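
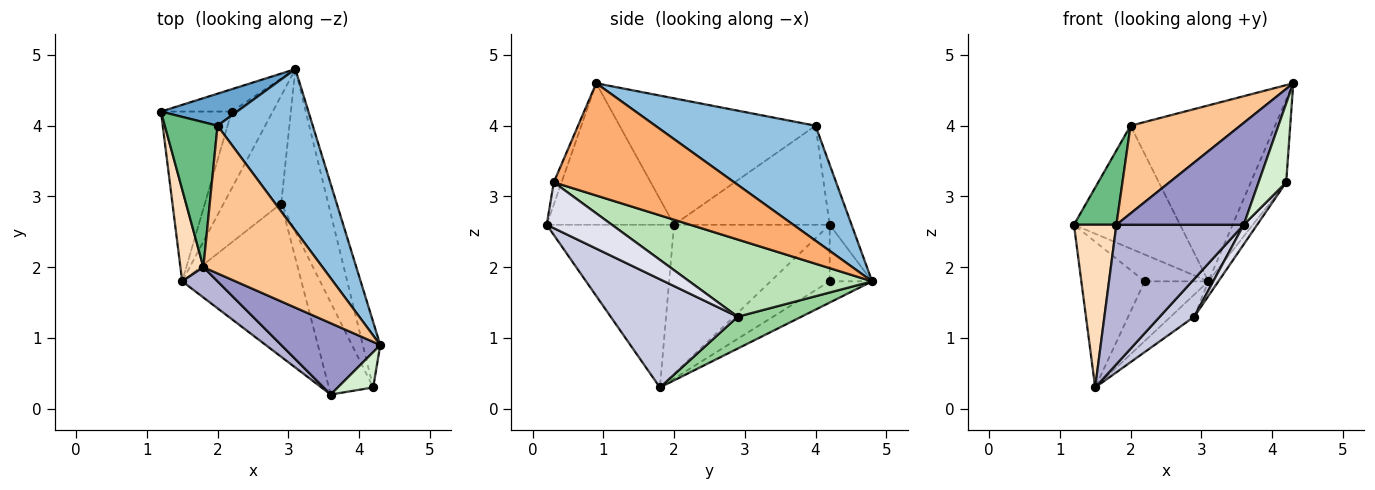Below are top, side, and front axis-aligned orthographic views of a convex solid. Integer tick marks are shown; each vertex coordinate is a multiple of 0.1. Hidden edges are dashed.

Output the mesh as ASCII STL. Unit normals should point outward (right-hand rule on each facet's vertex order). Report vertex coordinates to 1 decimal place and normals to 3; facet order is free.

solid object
 facet normal -0.196 0.949 0.247
  outer loop
   vertex 2.0 4.0 4.0
   vertex 3.1 4.8 1.8
   vertex 1.2 4.2 2.6
  endloop
 endfacet
 facet normal 0.632 0.571 0.524
  outer loop
   vertex 2.0 4.0 4.0
   vertex 4.3 0.9 4.6
   vertex 3.1 4.8 1.8
  endloop
 endfacet
 facet normal -0.456 0.684 -0.570
  outer loop
   vertex 2.2 4.2 1.8
   vertex 1.2 4.2 2.6
   vertex 3.1 4.8 1.8
  endloop
 endfacet
 facet normal -0.519 0.557 -0.649
  outer loop
   vertex 2.2 4.2 1.8
   vertex 1.5 1.8 0.3
   vertex 1.2 4.2 2.6
  endloop
 endfacet
 facet normal -0.378 0.567 -0.731
  outer loop
   vertex 2.2 4.2 1.8
   vertex 3.1 4.8 1.8
   vertex 1.5 1.8 0.3
  endloop
 endfacet
 facet normal 0.970 0.190 -0.151
  outer loop
   vertex 4.2 0.3 3.2
   vertex 3.1 4.8 1.8
   vertex 4.3 0.9 4.6
  endloop
 endfacet
 facet normal -0.674 -0.377 0.635
  outer loop
   vertex 1.8 2.0 2.6
   vertex 4.3 0.9 4.6
   vertex 2.0 4.0 4.0
  endloop
 endfacet
 facet normal -0.954 -0.260 0.147
  outer loop
   vertex 1.8 2.0 2.6
   vertex 1.2 4.2 2.6
   vertex 1.5 1.8 0.3
  endloop
 endfacet
 facet normal -0.858 -0.234 0.457
  outer loop
   vertex 1.8 2.0 2.6
   vertex 2.0 4.0 4.0
   vertex 1.2 4.2 2.6
  endloop
 endfacet
 facet normal 0.477 0.176 -0.861
  outer loop
   vertex 2.9 2.9 1.3
   vertex 1.5 1.8 0.3
   vertex 3.1 4.8 1.8
  endloop
 endfacet
 facet normal 0.853 0.047 -0.520
  outer loop
   vertex 2.9 2.9 1.3
   vertex 3.1 4.8 1.8
   vertex 4.2 0.3 3.2
  endloop
 endfacet
 facet normal -0.249 -0.884 0.396
  outer loop
   vertex 3.6 0.2 2.6
   vertex 4.2 0.3 3.2
   vertex 4.3 0.9 4.6
  endloop
 endfacet
 facet normal -0.634 -0.634 0.444
  outer loop
   vertex 3.6 0.2 2.6
   vertex 4.3 0.9 4.6
   vertex 1.8 2.0 2.6
  endloop
 endfacet
 facet normal -0.699 -0.699 0.152
  outer loop
   vertex 3.6 0.2 2.6
   vertex 1.8 2.0 2.6
   vertex 1.5 1.8 0.3
  endloop
 endfacet
 facet normal 0.661 -0.179 -0.728
  outer loop
   vertex 3.6 0.2 2.6
   vertex 1.5 1.8 0.3
   vertex 2.9 2.9 1.3
  endloop
 endfacet
 facet normal 0.712 -0.146 -0.687
  outer loop
   vertex 3.6 0.2 2.6
   vertex 2.9 2.9 1.3
   vertex 4.2 0.3 3.2
  endloop
 endfacet
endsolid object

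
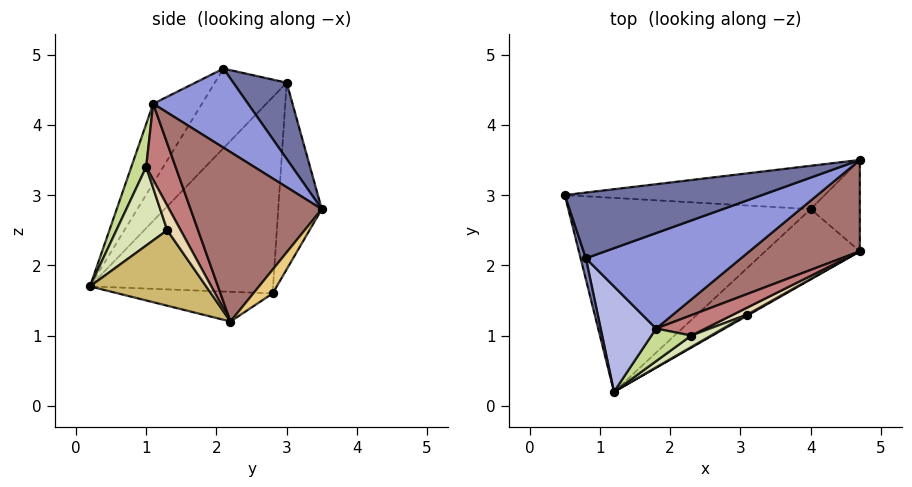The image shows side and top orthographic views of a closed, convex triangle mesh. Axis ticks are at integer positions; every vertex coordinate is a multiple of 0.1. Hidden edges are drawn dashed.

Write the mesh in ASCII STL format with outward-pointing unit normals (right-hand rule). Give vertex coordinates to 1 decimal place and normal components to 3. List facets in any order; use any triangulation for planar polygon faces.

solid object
 facet normal 0.343 0.311 0.886
  outer loop
   vertex 0.8 2.1 4.8
   vertex 4.7 3.5 2.8
   vertex 0.5 3.0 4.6
  endloop
 endfacet
 facet normal -0.951 -0.303 0.063
  outer loop
   vertex 0.8 2.1 4.8
   vertex 0.5 3.0 4.6
   vertex 1.2 0.2 1.7
  endloop
 endfacet
 facet normal 0.454 0.008 0.891
  outer loop
   vertex 1.8 1.1 4.3
   vertex 4.7 3.5 2.8
   vertex 0.8 2.1 4.8
  endloop
 endfacet
 facet normal -0.550 -0.742 0.384
  outer loop
   vertex 1.8 1.1 4.3
   vertex 0.8 2.1 4.8
   vertex 1.2 0.2 1.7
  endloop
 endfacet
 facet normal -0.263 0.892 -0.367
  outer loop
   vertex 4.0 2.8 1.6
   vertex 0.5 3.0 4.6
   vertex 4.7 3.5 2.8
  endloop
 endfacet
 facet normal -0.528 0.544 -0.652
  outer loop
   vertex 4.0 2.8 1.6
   vertex 1.2 0.2 1.7
   vertex 0.5 3.0 4.6
  endloop
 endfacet
 facet normal 0.277 -0.926 0.257
  outer loop
   vertex 2.3 1.0 3.4
   vertex 1.8 1.1 4.3
   vertex 1.2 0.2 1.7
  endloop
 endfacet
 facet normal 0.461 -0.880 0.116
  outer loop
   vertex 2.3 1.0 3.4
   vertex 1.2 0.2 1.7
   vertex 3.1 1.3 2.5
  endloop
 endfacet
 facet normal -0.288 0.275 -0.917
  outer loop
   vertex 4.7 2.2 1.2
   vertex 1.2 0.2 1.7
   vertex 4.0 2.8 1.6
  endloop
 endfacet
 facet normal 0.497 -0.867 0.012
  outer loop
   vertex 4.7 2.2 1.2
   vertex 3.1 1.3 2.5
   vertex 1.2 0.2 1.7
  endloop
 endfacet
 facet normal 0.292 0.742 -0.603
  outer loop
   vertex 4.7 2.2 1.2
   vertex 4.0 2.8 1.6
   vertex 4.7 3.5 2.8
  endloop
 endfacet
 facet normal 0.669 -0.637 0.382
  outer loop
   vertex 4.7 2.2 1.2
   vertex 2.3 1.0 3.4
   vertex 3.1 1.3 2.5
  endloop
 endfacet
 facet normal 0.696 -0.558 0.453
  outer loop
   vertex 4.7 2.2 1.2
   vertex 4.7 3.5 2.8
   vertex 1.8 1.1 4.3
  endloop
 endfacet
 facet normal 0.693 -0.565 0.448
  outer loop
   vertex 4.7 2.2 1.2
   vertex 1.8 1.1 4.3
   vertex 2.3 1.0 3.4
  endloop
 endfacet
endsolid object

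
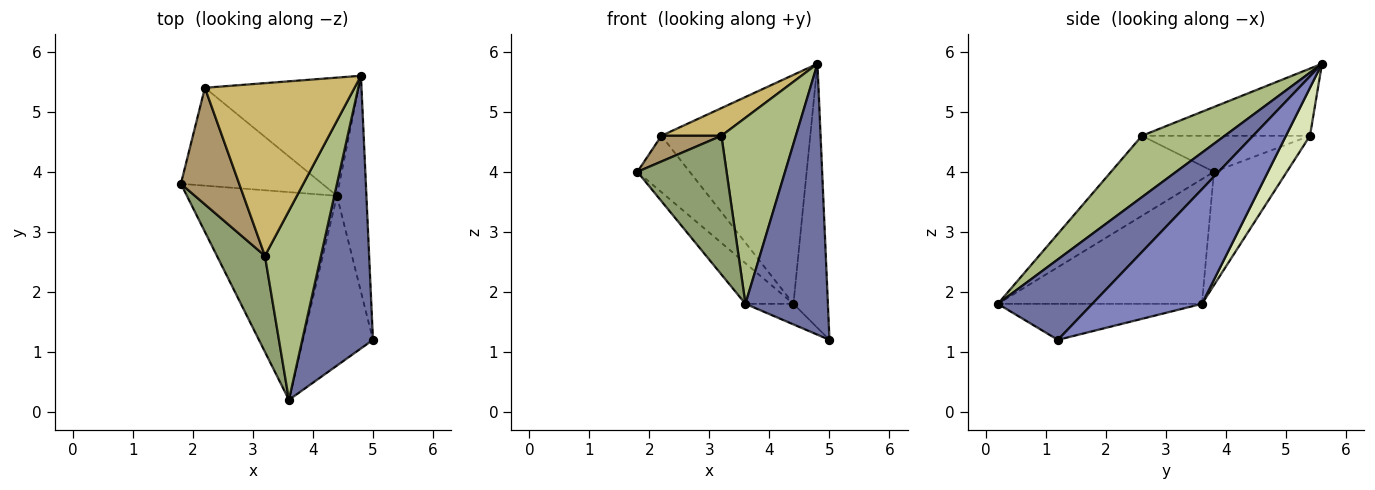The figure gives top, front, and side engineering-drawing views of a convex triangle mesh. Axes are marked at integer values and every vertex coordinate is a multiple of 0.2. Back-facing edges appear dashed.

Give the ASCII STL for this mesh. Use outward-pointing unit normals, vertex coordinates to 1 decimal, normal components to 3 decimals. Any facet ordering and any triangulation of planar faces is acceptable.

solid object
 facet normal 0.628 -0.548 0.552
  outer loop
   vertex 3.6 0.2 1.8
   vertex 5.0 1.2 1.2
   vertex 4.8 5.6 5.8
  endloop
 endfacet
 facet normal 0.927 0.291 -0.238
  outer loop
   vertex 4.4 3.6 1.8
   vertex 4.8 5.6 5.8
   vertex 5.0 1.2 1.2
  endloop
 endfacet
 facet normal -0.632 0.149 -0.761
  outer loop
   vertex 4.4 3.6 1.8
   vertex 3.6 0.2 1.8
   vertex 1.8 3.8 4.0
  endloop
 endfacet
 facet normal -0.455 0.107 -0.884
  outer loop
   vertex 4.4 3.6 1.8
   vertex 5.0 1.2 1.2
   vertex 3.6 0.2 1.8
  endloop
 endfacet
 facet normal -0.688 -0.596 0.413
  outer loop
   vertex 3.2 2.6 4.6
   vertex 1.8 3.8 4.0
   vertex 3.6 0.2 1.8
  endloop
 endfacet
 facet normal 0.615 -0.553 0.562
  outer loop
   vertex 3.2 2.6 4.6
   vertex 3.6 0.2 1.8
   vertex 4.8 5.6 5.8
  endloop
 endfacet
 facet normal -0.571 0.410 -0.712
  outer loop
   vertex 2.2 5.4 4.6
   vertex 4.4 3.6 1.8
   vertex 1.8 3.8 4.0
  endloop
 endfacet
 facet normal 0.142 0.880 -0.454
  outer loop
   vertex 2.2 5.4 4.6
   vertex 4.8 5.6 5.8
   vertex 4.4 3.6 1.8
  endloop
 endfacet
 facet normal -0.516 -0.184 0.836
  outer loop
   vertex 2.2 5.4 4.6
   vertex 1.8 3.8 4.0
   vertex 3.2 2.6 4.6
  endloop
 endfacet
 facet normal -0.405 -0.145 0.903
  outer loop
   vertex 2.2 5.4 4.6
   vertex 3.2 2.6 4.6
   vertex 4.8 5.6 5.8
  endloop
 endfacet
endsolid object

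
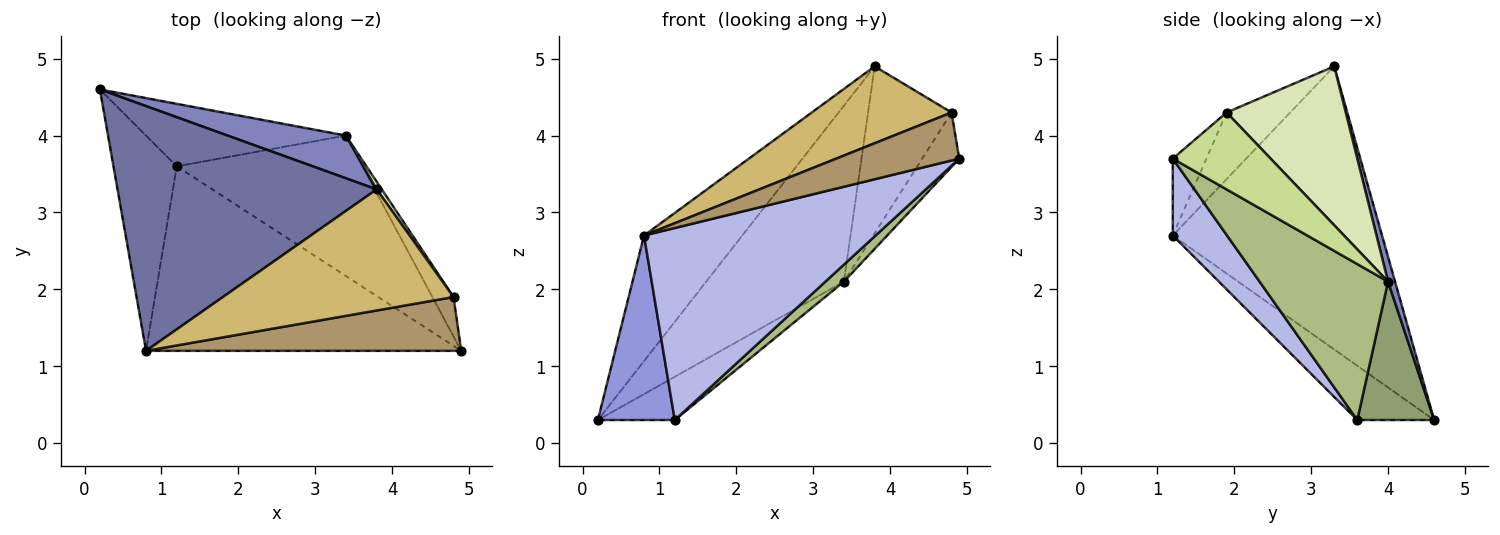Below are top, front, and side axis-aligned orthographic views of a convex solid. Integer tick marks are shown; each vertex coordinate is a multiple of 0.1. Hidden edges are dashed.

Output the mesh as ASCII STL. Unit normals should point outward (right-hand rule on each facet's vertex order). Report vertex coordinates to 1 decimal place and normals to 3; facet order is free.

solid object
 facet normal -0.697 0.327 0.638
  outer loop
   vertex 3.8 3.3 4.9
   vertex 0.2 4.6 0.3
   vertex 0.8 1.2 2.7
  endloop
 endfacet
 facet normal 0.049 0.971 0.236
  outer loop
   vertex 3.4 4.0 2.1
   vertex 0.2 4.6 0.3
   vertex 3.8 3.3 4.9
  endloop
 endfacet
 facet normal -0.545 -0.545 -0.636
  outer loop
   vertex 1.2 3.6 0.3
   vertex 0.8 1.2 2.7
   vertex 0.2 4.6 0.3
  endloop
 endfacet
 facet normal 0.167 -0.711 -0.683
  outer loop
   vertex 1.2 3.6 0.3
   vertex 4.9 1.2 3.7
   vertex 0.8 1.2 2.7
  endloop
 endfacet
 facet normal 0.495 0.495 -0.715
  outer loop
   vertex 1.2 3.6 0.3
   vertex 0.2 4.6 0.3
   vertex 3.4 4.0 2.1
  endloop
 endfacet
 facet normal 0.641 -0.092 -0.762
  outer loop
   vertex 1.2 3.6 0.3
   vertex 3.4 4.0 2.1
   vertex 4.9 1.2 3.7
  endloop
 endfacet
 facet normal 0.906 0.343 -0.249
  outer loop
   vertex 4.8 1.9 4.3
   vertex 4.9 1.2 3.7
   vertex 3.4 4.0 2.1
  endloop
 endfacet
 facet normal 0.819 0.574 0.026
  outer loop
   vertex 4.8 1.9 4.3
   vertex 3.4 4.0 2.1
   vertex 3.8 3.3 4.9
  endloop
 endfacet
 facet normal -0.179 -0.655 0.734
  outer loop
   vertex 4.8 1.9 4.3
   vertex 0.8 1.2 2.7
   vertex 4.9 1.2 3.7
  endloop
 endfacet
 facet normal -0.237 -0.521 0.820
  outer loop
   vertex 4.8 1.9 4.3
   vertex 3.8 3.3 4.9
   vertex 0.8 1.2 2.7
  endloop
 endfacet
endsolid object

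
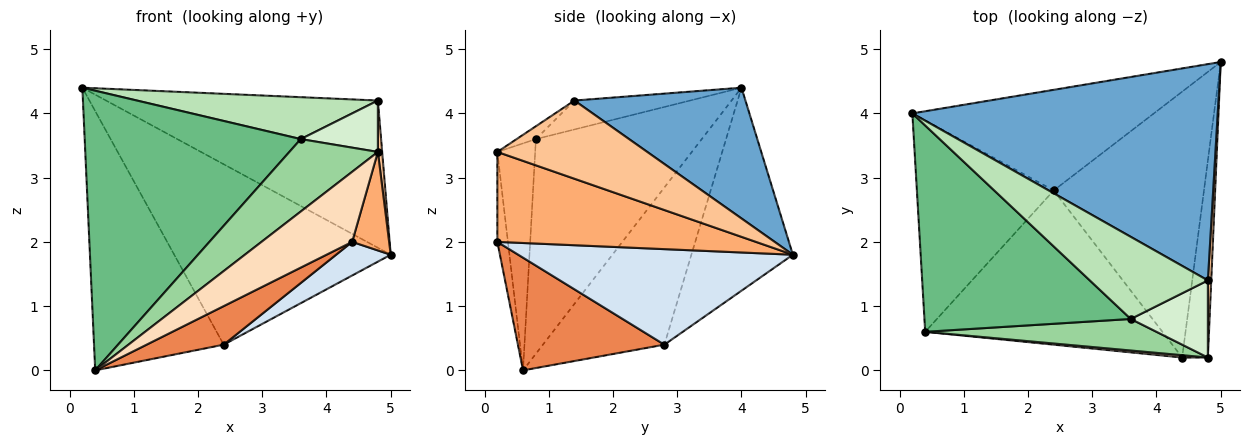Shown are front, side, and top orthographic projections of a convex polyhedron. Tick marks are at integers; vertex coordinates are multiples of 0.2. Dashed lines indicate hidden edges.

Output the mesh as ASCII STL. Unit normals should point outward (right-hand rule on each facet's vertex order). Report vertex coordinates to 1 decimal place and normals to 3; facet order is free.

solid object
 facet normal 0.334 0.530 0.779
  outer loop
   vertex 4.8 1.4 4.2
   vertex 5.0 4.8 1.8
   vertex 0.2 4.0 4.4
  endloop
 endfacet
 facet normal -0.379 0.808 -0.451
  outer loop
   vertex 2.4 2.8 0.4
   vertex 0.2 4.0 4.4
   vertex 5.0 4.8 1.8
  endloop
 endfacet
 facet normal -0.588 0.627 -0.511
  outer loop
   vertex 2.4 2.8 0.4
   vertex 0.4 0.6 0.0
   vertex 0.2 4.0 4.4
  endloop
 endfacet
 facet normal 0.533 -0.106 -0.839
  outer loop
   vertex 2.4 2.8 0.4
   vertex 5.0 4.8 1.8
   vertex 4.4 0.2 2.0
  endloop
 endfacet
 facet normal 0.419 -0.220 -0.881
  outer loop
   vertex 2.4 2.8 0.4
   vertex 4.4 0.2 2.0
   vertex 0.4 0.6 0.0
  endloop
 endfacet
 facet normal 0.953 -0.136 -0.272
  outer loop
   vertex 4.8 0.2 3.4
   vertex 4.4 0.2 2.0
   vertex 5.0 4.8 1.8
  endloop
 endfacet
 facet normal 0.999 -0.029 0.043
  outer loop
   vertex 4.8 0.2 3.4
   vertex 5.0 4.8 1.8
   vertex 4.8 1.4 4.2
  endloop
 endfacet
 facet normal -0.116 -0.993 0.033
  outer loop
   vertex 4.8 0.2 3.4
   vertex 0.4 0.6 0.0
   vertex 4.4 0.2 2.0
  endloop
 endfacet
 facet normal -0.525 -0.685 0.505
  outer loop
   vertex 3.6 0.8 3.6
   vertex 0.2 4.0 4.4
   vertex 0.4 0.6 0.0
  endloop
 endfacet
 facet normal -0.365 -0.854 0.372
  outer loop
   vertex 3.6 0.8 3.6
   vertex 0.4 0.6 0.0
   vertex 4.8 0.2 3.4
  endloop
 endfacet
 facet normal -0.213 -0.444 0.870
  outer loop
   vertex 3.6 0.8 3.6
   vertex 4.8 1.4 4.2
   vertex 0.2 4.0 4.4
  endloop
 endfacet
 facet normal -0.137 -0.549 0.824
  outer loop
   vertex 3.6 0.8 3.6
   vertex 4.8 0.2 3.4
   vertex 4.8 1.4 4.2
  endloop
 endfacet
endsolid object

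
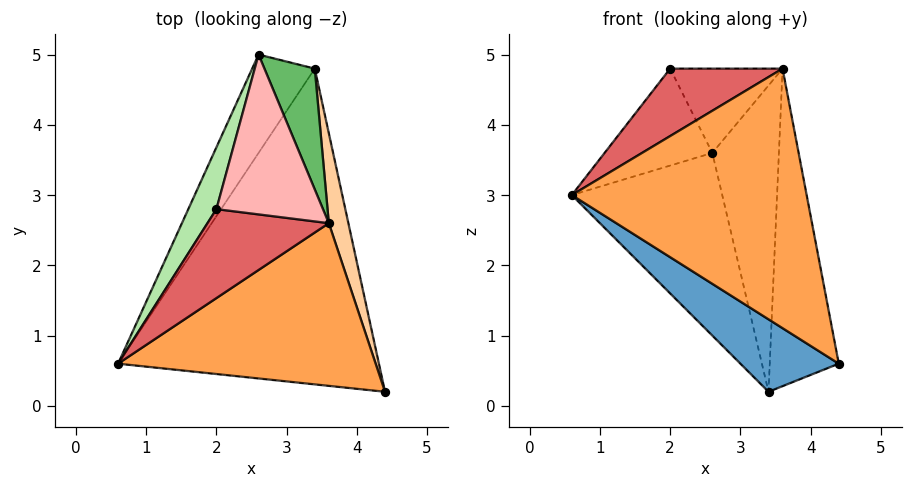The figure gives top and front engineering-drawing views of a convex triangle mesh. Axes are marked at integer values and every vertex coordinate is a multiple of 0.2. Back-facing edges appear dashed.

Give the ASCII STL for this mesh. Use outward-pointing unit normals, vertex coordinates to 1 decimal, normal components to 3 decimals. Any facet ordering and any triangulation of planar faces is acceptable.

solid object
 facet normal -0.539 -0.188 -0.821
  outer loop
   vertex 3.4 4.8 0.2
   vertex 4.4 0.2 0.6
   vertex 0.6 0.6 3.0
  endloop
 endfacet
 facet normal -0.874 0.429 -0.231
  outer loop
   vertex 3.4 4.8 0.2
   vertex 0.6 0.6 3.0
   vertex 2.6 5.0 3.6
  endloop
 endfacet
 facet normal 0.239 -0.823 0.516
  outer loop
   vertex 3.6 2.6 4.8
   vertex 0.6 0.6 3.0
   vertex 4.4 0.2 0.6
  endloop
 endfacet
 facet normal 0.974 0.217 0.061
  outer loop
   vertex 3.6 2.6 4.8
   vertex 4.4 0.2 0.6
   vertex 3.4 4.8 0.2
  endloop
 endfacet
 facet normal 0.873 0.453 0.179
  outer loop
   vertex 3.6 2.6 4.8
   vertex 3.4 4.8 0.2
   vertex 2.6 5.0 3.6
  endloop
 endfacet
 facet normal -0.896 0.375 0.239
  outer loop
   vertex 2.0 2.8 4.8
   vertex 2.6 5.0 3.6
   vertex 0.6 0.6 3.0
  endloop
 endfacet
 facet normal -0.075 -0.602 0.795
  outer loop
   vertex 2.0 2.8 4.8
   vertex 0.6 0.6 3.0
   vertex 3.6 2.6 4.8
  endloop
 endfacet
 facet normal 0.058 0.466 0.883
  outer loop
   vertex 2.0 2.8 4.8
   vertex 3.6 2.6 4.8
   vertex 2.6 5.0 3.6
  endloop
 endfacet
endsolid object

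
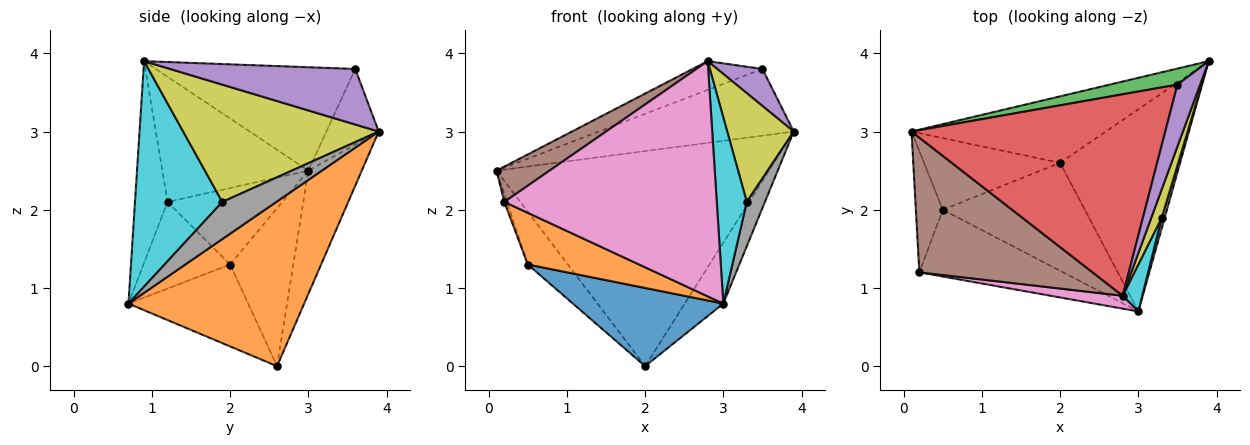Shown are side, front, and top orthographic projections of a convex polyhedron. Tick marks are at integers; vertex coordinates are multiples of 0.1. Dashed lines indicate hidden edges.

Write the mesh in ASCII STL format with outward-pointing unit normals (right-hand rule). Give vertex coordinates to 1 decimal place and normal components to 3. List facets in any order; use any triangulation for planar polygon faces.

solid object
 facet normal -0.184 0.939 -0.290
  outer loop
   vertex 2.0 2.6 0.0
   vertex 0.1 3.0 2.5
   vertex 3.9 3.9 3.0
  endloop
 endfacet
 facet normal 0.796 0.175 -0.580
  outer loop
   vertex 2.0 2.6 0.0
   vertex 3.9 3.9 3.0
   vertex 3.0 0.7 0.8
  endloop
 endfacet
 facet normal -0.253 0.941 0.226
  outer loop
   vertex 3.5 3.6 3.8
   vertex 3.9 3.9 3.0
   vertex 0.1 3.0 2.5
  endloop
 endfacet
 facet normal -0.374 0.131 0.918
  outer loop
   vertex 3.5 3.6 3.8
   vertex 0.1 3.0 2.5
   vertex 2.8 0.9 3.9
  endloop
 endfacet
 facet normal 0.903 -0.220 0.369
  outer loop
   vertex 3.5 3.6 3.8
   vertex 2.8 0.9 3.9
   vertex 3.9 3.9 3.0
  endloop
 endfacet
 facet normal -0.573 -0.208 0.793
  outer loop
   vertex 0.2 1.2 2.1
   vertex 2.8 0.9 3.9
   vertex 0.1 3.0 2.5
  endloop
 endfacet
 facet normal -0.151 -0.987 0.054
  outer loop
   vertex 0.2 1.2 2.1
   vertex 3.0 0.7 0.8
   vertex 2.8 0.9 3.9
  endloop
 endfacet
 facet normal 0.945 -0.317 0.075
  outer loop
   vertex 3.3 1.9 2.1
   vertex 3.0 0.7 0.8
   vertex 3.9 3.9 3.0
  endloop
 endfacet
 facet normal 0.943 -0.321 0.084
  outer loop
   vertex 3.3 1.9 2.1
   vertex 3.9 3.9 3.0
   vertex 2.8 0.9 3.9
  endloop
 endfacet
 facet normal 0.942 -0.324 0.082
  outer loop
   vertex 3.3 1.9 2.1
   vertex 2.8 0.9 3.9
   vertex 3.0 0.7 0.8
  endloop
 endfacet
 facet normal -0.423 -0.532 -0.734
  outer loop
   vertex 0.5 2.0 1.3
   vertex 2.0 2.6 0.0
   vertex 3.0 0.7 0.8
  endloop
 endfacet
 facet normal -0.430 -0.553 -0.714
  outer loop
   vertex 0.5 2.0 1.3
   vertex 3.0 0.7 0.8
   vertex 0.2 1.2 2.1
  endloop
 endfacet
 facet normal -0.683 0.433 -0.588
  outer loop
   vertex 0.5 2.0 1.3
   vertex 0.1 3.0 2.5
   vertex 2.0 2.6 0.0
  endloop
 endfacet
 facet normal -0.943 0.021 -0.332
  outer loop
   vertex 0.5 2.0 1.3
   vertex 0.2 1.2 2.1
   vertex 0.1 3.0 2.5
  endloop
 endfacet
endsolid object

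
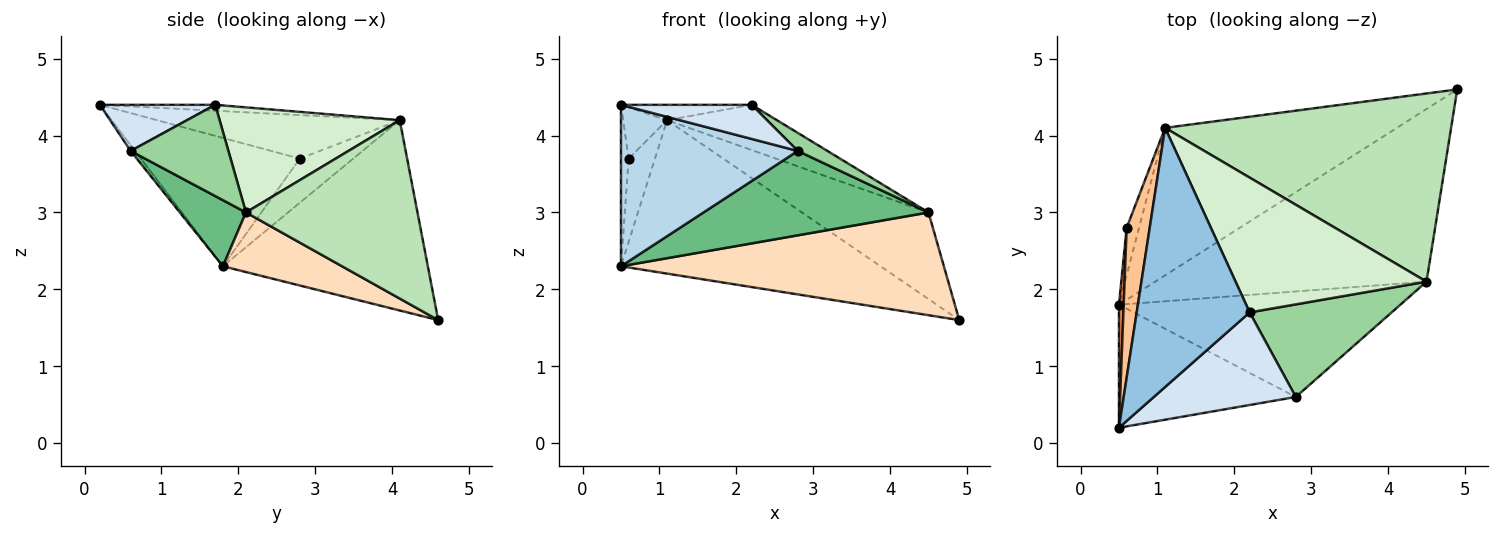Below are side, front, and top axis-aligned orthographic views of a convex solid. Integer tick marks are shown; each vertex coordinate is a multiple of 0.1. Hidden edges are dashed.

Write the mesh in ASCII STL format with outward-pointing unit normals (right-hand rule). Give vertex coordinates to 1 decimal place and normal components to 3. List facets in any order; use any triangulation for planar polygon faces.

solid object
 facet normal -0.495 0.627 -0.602
  outer loop
   vertex 1.1 4.1 4.2
   vertex 4.9 4.6 1.6
   vertex 0.5 1.8 2.3
  endloop
 endfacet
 facet normal -0.052 0.059 0.997
  outer loop
   vertex 1.1 4.1 4.2
   vertex 0.5 0.2 4.4
   vertex 2.2 1.7 4.4
  endloop
 endfacet
 facet normal -0.020 -0.795 -0.606
  outer loop
   vertex 2.8 0.6 3.8
   vertex 0.5 0.2 4.4
   vertex 0.5 1.8 2.3
  endloop
 endfacet
 facet normal 0.292 -0.331 0.898
  outer loop
   vertex 2.8 0.6 3.8
   vertex 2.2 1.7 4.4
   vertex 0.5 0.2 4.4
  endloop
 endfacet
 facet normal -0.998 0.048 0.037
  outer loop
   vertex 0.6 2.8 3.7
   vertex 0.5 1.8 2.3
   vertex 0.5 0.2 4.4
  endloop
 endfacet
 facet normal -0.870 0.428 -0.244
  outer loop
   vertex 0.6 2.8 3.7
   vertex 1.1 4.1 4.2
   vertex 0.5 1.8 2.3
  endloop
 endfacet
 facet normal -0.873 0.158 0.462
  outer loop
   vertex 0.6 2.8 3.7
   vertex 0.5 0.2 4.4
   vertex 1.1 4.1 4.2
  endloop
 endfacet
 facet normal 0.185 -0.503 -0.844
  outer loop
   vertex 4.5 2.1 3.0
   vertex 0.5 1.8 2.3
   vertex 4.9 4.6 1.6
  endloop
 endfacet
 facet normal 0.181 -0.614 -0.768
  outer loop
   vertex 4.5 2.1 3.0
   vertex 2.8 0.6 3.8
   vertex 0.5 1.8 2.3
  endloop
 endfacet
 facet normal 0.533 -0.162 0.830
  outer loop
   vertex 4.5 2.1 3.0
   vertex 2.2 1.7 4.4
   vertex 2.8 0.6 3.8
  endloop
 endfacet
 facet normal 0.493 0.364 0.790
  outer loop
   vertex 4.5 2.1 3.0
   vertex 4.9 4.6 1.6
   vertex 1.1 4.1 4.2
  endloop
 endfacet
 facet normal 0.463 0.282 0.841
  outer loop
   vertex 4.5 2.1 3.0
   vertex 1.1 4.1 4.2
   vertex 2.2 1.7 4.4
  endloop
 endfacet
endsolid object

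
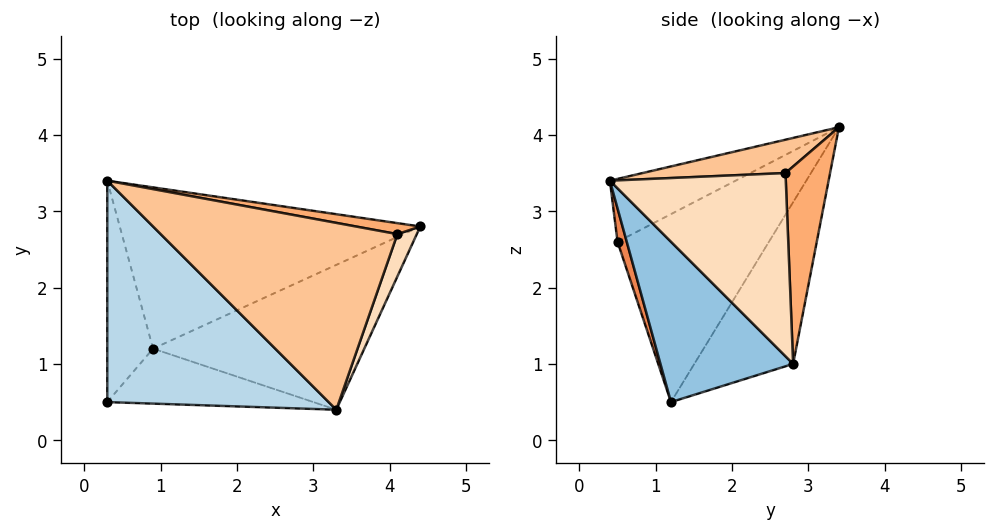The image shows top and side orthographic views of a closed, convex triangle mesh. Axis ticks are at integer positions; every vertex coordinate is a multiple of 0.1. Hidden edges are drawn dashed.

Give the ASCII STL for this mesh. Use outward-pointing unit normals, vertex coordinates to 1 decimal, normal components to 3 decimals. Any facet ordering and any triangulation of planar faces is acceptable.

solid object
 facet normal -0.287 0.795 -0.534
  outer loop
   vertex 0.9 1.2 0.5
   vertex 0.3 3.4 4.1
   vertex 4.4 2.8 1.0
  endloop
 endfacet
 facet normal 0.412 -0.732 -0.543
  outer loop
   vertex 0.9 1.2 0.5
   vertex 4.4 2.8 1.0
   vertex 3.3 0.4 3.4
  endloop
 endfacet
 facet normal -0.245 -0.445 0.861
  outer loop
   vertex 0.3 0.5 2.6
   vertex 3.3 0.4 3.4
   vertex 0.3 3.4 4.1
  endloop
 endfacet
 facet normal -0.964 0.122 -0.235
  outer loop
   vertex 0.3 0.5 2.6
   vertex 0.3 3.4 4.1
   vertex 0.9 1.2 0.5
  endloop
 endfacet
 facet normal 0.049 -0.952 -0.303
  outer loop
   vertex 0.3 0.5 2.6
   vertex 0.9 1.2 0.5
   vertex 3.3 0.4 3.4
  endloop
 endfacet
 facet normal 0.190 0.980 0.062
  outer loop
   vertex 4.1 2.7 3.5
   vertex 4.4 2.8 1.0
   vertex 0.3 3.4 4.1
  endloop
 endfacet
 facet normal 0.139 -0.091 0.986
  outer loop
   vertex 4.1 2.7 3.5
   vertex 0.3 3.4 4.1
   vertex 3.3 0.4 3.4
  endloop
 endfacet
 facet normal 0.938 -0.331 0.099
  outer loop
   vertex 4.1 2.7 3.5
   vertex 3.3 0.4 3.4
   vertex 4.4 2.8 1.0
  endloop
 endfacet
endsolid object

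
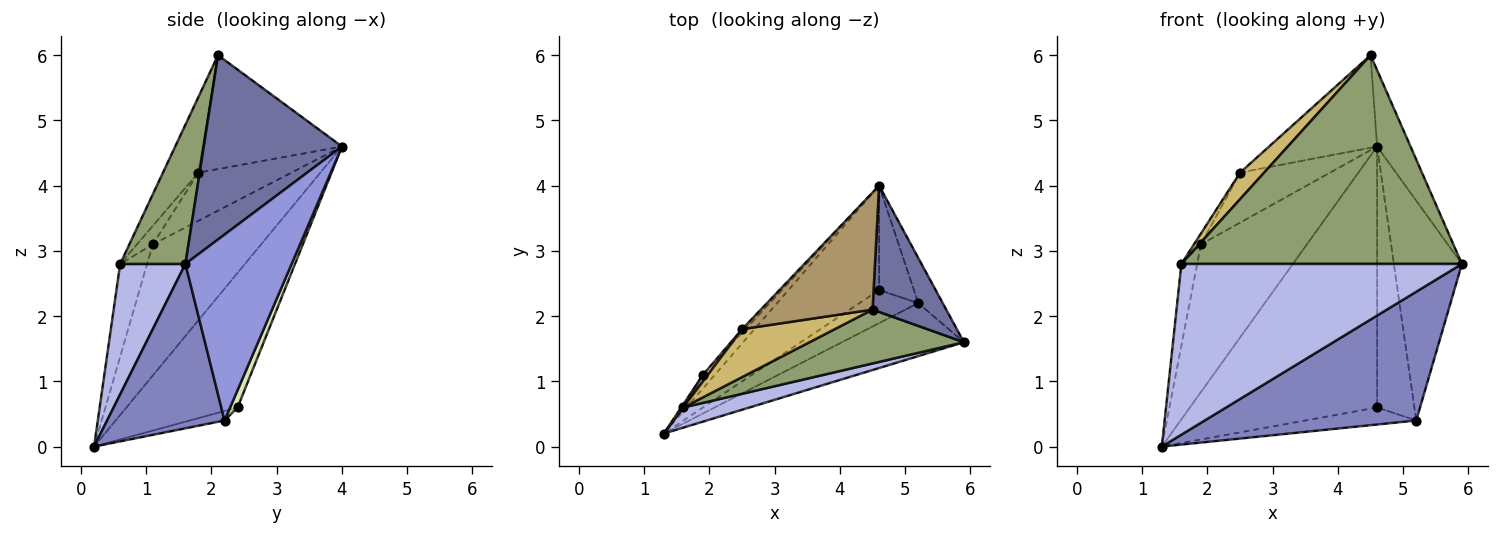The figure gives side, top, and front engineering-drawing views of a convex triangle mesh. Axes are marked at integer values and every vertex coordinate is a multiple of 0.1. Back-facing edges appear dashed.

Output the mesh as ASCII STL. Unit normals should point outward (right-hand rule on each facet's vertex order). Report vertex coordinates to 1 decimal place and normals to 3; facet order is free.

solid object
 facet normal 0.906 0.219 0.362
  outer loop
   vertex 4.5 2.1 6.0
   vertex 5.9 1.6 2.8
   vertex 4.6 4.0 4.6
  endloop
 endfacet
 facet normal 0.457 -0.823 -0.339
  outer loop
   vertex 5.2 2.2 0.4
   vertex 5.9 1.6 2.8
   vertex 1.3 0.2 0.0
  endloop
 endfacet
 facet normal 0.837 0.536 -0.110
  outer loop
   vertex 5.2 2.2 0.4
   vertex 4.6 4.0 4.6
   vertex 5.9 1.6 2.8
  endloop
 endfacet
 facet normal 0.225 -0.968 0.114
  outer loop
   vertex 1.6 0.6 2.8
   vertex 1.3 0.2 0.0
   vertex 5.9 1.6 2.8
  endloop
 endfacet
 facet normal 0.220 -0.945 0.244
  outer loop
   vertex 1.6 0.6 2.8
   vertex 5.9 1.6 2.8
   vertex 4.5 2.1 6.0
  endloop
 endfacet
 facet normal -0.483 0.813 -0.325
  outer loop
   vertex 4.6 2.4 0.6
   vertex 1.3 0.2 0.0
   vertex 4.6 4.0 4.6
  endloop
 endfacet
 facet normal -0.142 0.453 -0.880
  outer loop
   vertex 4.6 2.4 0.6
   vertex 5.2 2.2 0.4
   vertex 1.3 0.2 0.0
  endloop
 endfacet
 facet normal 0.183 0.913 -0.365
  outer loop
   vertex 4.6 2.4 0.6
   vertex 4.6 4.0 4.6
   vertex 5.2 2.2 0.4
  endloop
 endfacet
 facet normal -0.624 0.484 0.613
  outer loop
   vertex 2.5 1.8 4.2
   vertex 4.5 2.1 6.0
   vertex 4.6 4.0 4.6
  endloop
 endfacet
 facet normal -0.581 -0.394 0.712
  outer loop
   vertex 2.5 1.8 4.2
   vertex 1.6 0.6 2.8
   vertex 4.5 2.1 6.0
  endloop
 endfacet
 facet normal -0.863 0.505 0.020
  outer loop
   vertex 1.9 1.1 3.1
   vertex 1.3 0.2 0.0
   vertex 1.6 0.6 2.8
  endloop
 endfacet
 facet normal -0.889 0.392 0.235
  outer loop
   vertex 1.9 1.1 3.1
   vertex 1.6 0.6 2.8
   vertex 2.5 1.8 4.2
  endloop
 endfacet
 facet normal -0.714 0.698 -0.064
  outer loop
   vertex 1.9 1.1 3.1
   vertex 4.6 4.0 4.6
   vertex 1.3 0.2 0.0
  endloop
 endfacet
 facet normal -0.718 0.694 -0.050
  outer loop
   vertex 1.9 1.1 3.1
   vertex 2.5 1.8 4.2
   vertex 4.6 4.0 4.6
  endloop
 endfacet
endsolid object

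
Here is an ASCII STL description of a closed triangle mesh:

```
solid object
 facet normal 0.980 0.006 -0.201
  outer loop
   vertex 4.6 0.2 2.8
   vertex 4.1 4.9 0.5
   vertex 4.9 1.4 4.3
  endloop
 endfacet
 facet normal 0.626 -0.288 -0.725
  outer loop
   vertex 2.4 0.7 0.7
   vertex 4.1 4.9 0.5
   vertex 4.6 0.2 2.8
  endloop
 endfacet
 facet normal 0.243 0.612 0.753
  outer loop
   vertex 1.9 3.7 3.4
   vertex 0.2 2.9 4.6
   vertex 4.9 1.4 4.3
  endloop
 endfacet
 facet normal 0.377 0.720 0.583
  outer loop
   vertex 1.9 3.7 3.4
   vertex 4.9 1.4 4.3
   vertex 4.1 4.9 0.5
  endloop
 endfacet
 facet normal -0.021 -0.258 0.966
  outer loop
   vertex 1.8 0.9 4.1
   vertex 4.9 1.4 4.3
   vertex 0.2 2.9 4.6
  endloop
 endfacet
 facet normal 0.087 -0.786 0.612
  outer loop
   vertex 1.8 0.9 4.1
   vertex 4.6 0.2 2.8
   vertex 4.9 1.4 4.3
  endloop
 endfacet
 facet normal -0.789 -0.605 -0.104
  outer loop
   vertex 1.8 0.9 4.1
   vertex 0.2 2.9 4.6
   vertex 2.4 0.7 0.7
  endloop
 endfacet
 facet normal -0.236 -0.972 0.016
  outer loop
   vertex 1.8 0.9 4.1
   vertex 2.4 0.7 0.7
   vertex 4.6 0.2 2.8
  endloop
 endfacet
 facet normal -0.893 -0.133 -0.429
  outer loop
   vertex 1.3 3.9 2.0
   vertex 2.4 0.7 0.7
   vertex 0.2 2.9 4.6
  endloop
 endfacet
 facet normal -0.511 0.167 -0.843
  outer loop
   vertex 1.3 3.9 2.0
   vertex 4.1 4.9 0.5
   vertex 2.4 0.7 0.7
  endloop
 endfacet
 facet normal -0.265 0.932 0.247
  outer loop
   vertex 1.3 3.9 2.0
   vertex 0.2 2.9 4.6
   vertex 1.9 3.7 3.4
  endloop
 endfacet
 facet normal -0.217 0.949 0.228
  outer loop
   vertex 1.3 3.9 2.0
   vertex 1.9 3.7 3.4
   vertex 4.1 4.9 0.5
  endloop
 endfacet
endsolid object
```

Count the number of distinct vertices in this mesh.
8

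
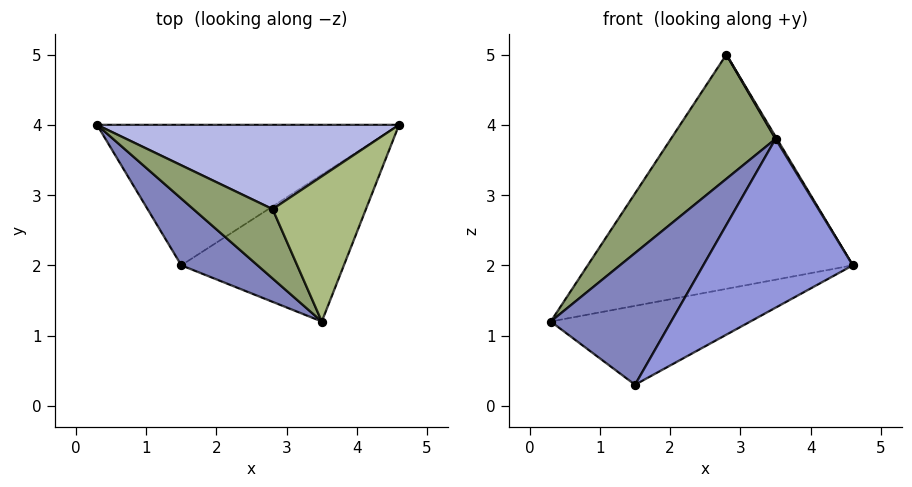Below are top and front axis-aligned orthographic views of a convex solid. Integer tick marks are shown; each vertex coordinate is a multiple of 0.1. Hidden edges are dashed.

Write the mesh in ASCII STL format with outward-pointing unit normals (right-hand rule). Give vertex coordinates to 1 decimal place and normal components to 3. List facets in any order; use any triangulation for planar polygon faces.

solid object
 facet normal 0.160 0.483 -0.861
  outer loop
   vertex 1.5 2.0 0.3
   vertex 0.3 4.0 1.2
   vertex 4.6 4.0 2.0
  endloop
 endfacet
 facet normal -0.754 -0.586 0.297
  outer loop
   vertex 1.5 2.0 0.3
   vertex 3.5 1.2 3.8
   vertex 0.3 4.0 1.2
  endloop
 endfacet
 facet normal 0.646 -0.576 -0.501
  outer loop
   vertex 1.5 2.0 0.3
   vertex 4.6 4.0 2.0
   vertex 3.5 1.2 3.8
  endloop
 endfacet
 facet normal -0.063 0.939 0.338
  outer loop
   vertex 2.8 2.8 5.0
   vertex 4.6 4.0 2.0
   vertex 0.3 4.0 1.2
  endloop
 endfacet
 facet normal -0.757 -0.570 0.318
  outer loop
   vertex 2.8 2.8 5.0
   vertex 0.3 4.0 1.2
   vertex 3.5 1.2 3.8
  endloop
 endfacet
 facet normal 0.859 -0.008 0.512
  outer loop
   vertex 2.8 2.8 5.0
   vertex 3.5 1.2 3.8
   vertex 4.6 4.0 2.0
  endloop
 endfacet
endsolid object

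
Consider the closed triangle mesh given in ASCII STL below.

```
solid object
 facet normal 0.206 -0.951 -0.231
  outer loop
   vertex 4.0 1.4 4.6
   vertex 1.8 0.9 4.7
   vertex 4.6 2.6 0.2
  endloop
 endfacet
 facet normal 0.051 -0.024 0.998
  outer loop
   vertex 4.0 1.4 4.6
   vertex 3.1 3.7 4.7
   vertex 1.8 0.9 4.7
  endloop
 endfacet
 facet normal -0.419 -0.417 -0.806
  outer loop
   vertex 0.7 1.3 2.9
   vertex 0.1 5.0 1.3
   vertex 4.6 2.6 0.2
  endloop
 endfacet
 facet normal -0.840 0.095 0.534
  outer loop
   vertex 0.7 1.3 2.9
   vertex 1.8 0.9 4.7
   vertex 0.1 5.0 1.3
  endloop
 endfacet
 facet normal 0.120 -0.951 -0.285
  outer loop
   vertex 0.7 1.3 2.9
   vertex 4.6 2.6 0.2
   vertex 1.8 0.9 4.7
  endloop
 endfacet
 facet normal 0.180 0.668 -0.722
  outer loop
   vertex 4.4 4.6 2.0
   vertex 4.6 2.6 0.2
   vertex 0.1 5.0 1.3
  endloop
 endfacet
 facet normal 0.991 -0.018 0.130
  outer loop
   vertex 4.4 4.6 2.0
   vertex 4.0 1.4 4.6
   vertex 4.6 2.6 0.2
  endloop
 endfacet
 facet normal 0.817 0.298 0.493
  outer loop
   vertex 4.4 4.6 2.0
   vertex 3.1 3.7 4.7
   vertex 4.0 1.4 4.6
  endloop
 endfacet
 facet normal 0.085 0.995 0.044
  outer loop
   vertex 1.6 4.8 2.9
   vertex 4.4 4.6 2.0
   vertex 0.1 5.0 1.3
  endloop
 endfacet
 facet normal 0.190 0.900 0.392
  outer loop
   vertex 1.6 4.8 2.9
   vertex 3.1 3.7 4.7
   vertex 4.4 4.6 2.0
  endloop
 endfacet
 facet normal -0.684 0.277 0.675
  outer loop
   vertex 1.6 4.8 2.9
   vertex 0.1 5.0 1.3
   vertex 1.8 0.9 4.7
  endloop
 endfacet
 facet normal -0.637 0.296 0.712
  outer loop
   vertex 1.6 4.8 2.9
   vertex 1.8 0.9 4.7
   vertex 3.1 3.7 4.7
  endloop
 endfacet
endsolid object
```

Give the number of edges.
18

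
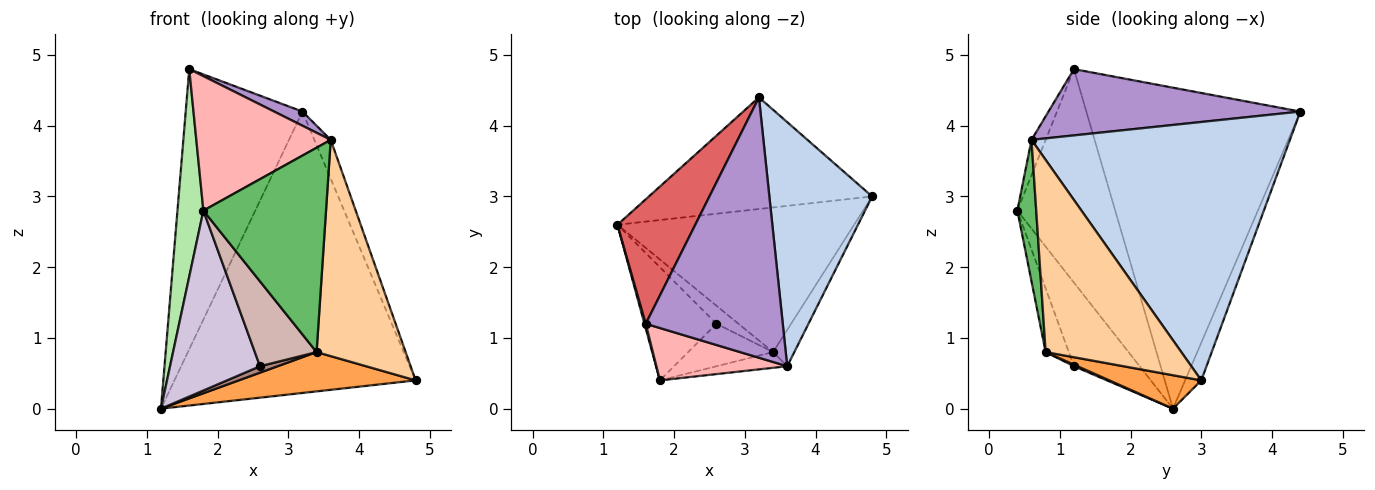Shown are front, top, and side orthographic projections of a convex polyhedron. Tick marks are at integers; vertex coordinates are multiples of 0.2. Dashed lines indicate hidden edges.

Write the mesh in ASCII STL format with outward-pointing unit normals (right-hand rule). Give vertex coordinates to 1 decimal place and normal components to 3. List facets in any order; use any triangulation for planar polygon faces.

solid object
 facet normal -0.062 0.928 -0.368
  outer loop
   vertex 3.2 4.4 4.2
   vertex 4.8 3.0 0.4
   vertex 1.2 2.6 0.0
  endloop
 endfacet
 facet normal 0.928 0.059 0.369
  outer loop
   vertex 3.6 0.6 3.8
   vertex 4.8 3.0 0.4
   vertex 3.2 4.4 4.2
  endloop
 endfacet
 facet normal 0.135 -0.260 -0.956
  outer loop
   vertex 3.4 0.8 0.8
   vertex 1.2 2.6 0.0
   vertex 4.8 3.0 0.4
  endloop
 endfacet
 facet normal 0.832 -0.546 -0.092
  outer loop
   vertex 3.4 0.8 0.8
   vertex 4.8 3.0 0.4
   vertex 3.6 0.6 3.8
  endloop
 endfacet
 facet normal 0.152 -0.986 -0.076
  outer loop
   vertex 3.4 0.8 0.8
   vertex 3.6 0.6 3.8
   vertex 1.8 0.4 2.8
  endloop
 endfacet
 facet normal -0.967 -0.256 0.006
  outer loop
   vertex 1.6 1.2 4.8
   vertex 1.2 2.6 0.0
   vertex 1.8 0.4 2.8
  endloop
 endfacet
 facet normal -0.859 0.468 0.208
  outer loop
   vertex 1.6 1.2 4.8
   vertex 3.2 4.4 4.2
   vertex 1.2 2.6 0.0
  endloop
 endfacet
 facet normal -0.098 -0.927 0.361
  outer loop
   vertex 1.6 1.2 4.8
   vertex 1.8 0.4 2.8
   vertex 3.6 0.6 3.8
  endloop
 endfacet
 facet normal 0.435 -0.049 0.899
  outer loop
   vertex 1.6 1.2 4.8
   vertex 3.6 0.6 3.8
   vertex 3.2 4.4 4.2
  endloop
 endfacet
 facet normal -0.526 -0.720 -0.453
  outer loop
   vertex 2.6 1.2 0.6
   vertex 1.8 0.4 2.8
   vertex 1.2 2.6 0.0
  endloop
 endfacet
 facet normal 0.067 -0.336 -0.940
  outer loop
   vertex 2.6 1.2 0.6
   vertex 1.2 2.6 0.0
   vertex 3.4 0.8 0.8
  endloop
 endfacet
 facet normal -0.318 -0.848 -0.424
  outer loop
   vertex 2.6 1.2 0.6
   vertex 3.4 0.8 0.8
   vertex 1.8 0.4 2.8
  endloop
 endfacet
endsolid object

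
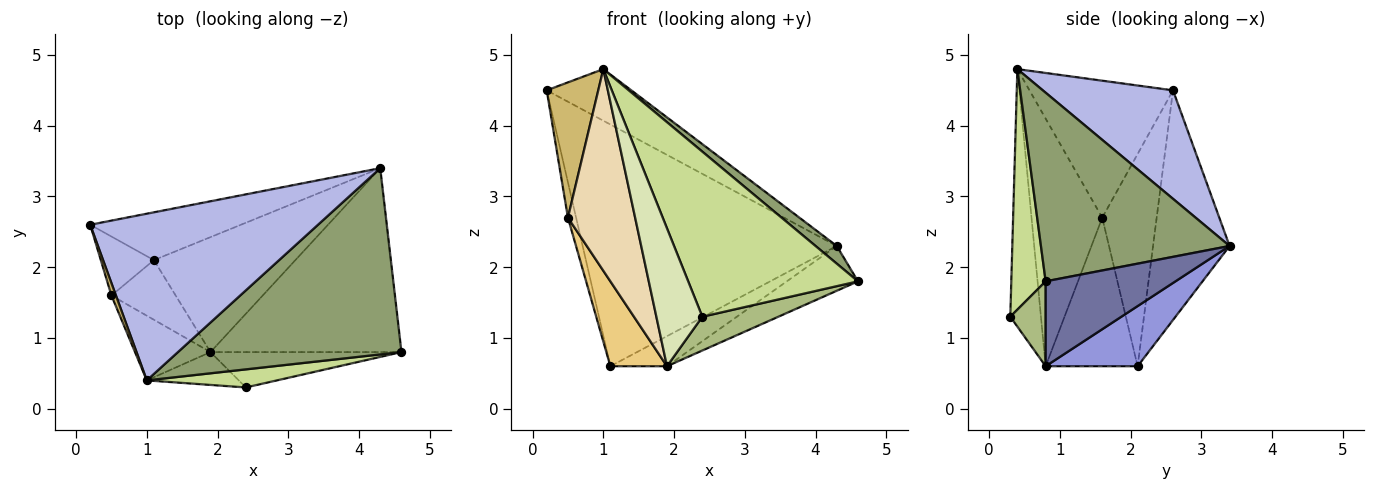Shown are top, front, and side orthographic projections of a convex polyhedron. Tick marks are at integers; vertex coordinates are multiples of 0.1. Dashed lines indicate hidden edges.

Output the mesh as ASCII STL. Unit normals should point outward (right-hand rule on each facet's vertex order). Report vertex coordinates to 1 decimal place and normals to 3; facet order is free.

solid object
 facet normal 0.396 0.217 -0.892
  outer loop
   vertex 1.9 0.8 0.6
   vertex 4.3 3.4 2.3
   vertex 4.6 0.8 1.8
  endloop
 endfacet
 facet normal -0.283 0.941 -0.186
  outer loop
   vertex 1.1 2.1 0.6
   vertex 0.2 2.6 4.5
   vertex 4.3 3.4 2.3
  endloop
 endfacet
 facet normal 0.380 0.234 -0.895
  outer loop
   vertex 1.1 2.1 0.6
   vertex 4.3 3.4 2.3
   vertex 1.9 0.8 0.6
  endloop
 endfacet
 facet normal 0.414 0.269 0.870
  outer loop
   vertex 1.0 0.4 4.8
   vertex 4.3 3.4 2.3
   vertex 0.2 2.6 4.5
  endloop
 endfacet
 facet normal 0.643 -0.072 0.762
  outer loop
   vertex 1.0 0.4 4.8
   vertex 4.6 0.8 1.8
   vertex 4.3 3.4 2.3
  endloop
 endfacet
 facet normal 0.306 -0.658 -0.688
  outer loop
   vertex 2.4 0.3 1.3
   vertex 1.9 0.8 0.6
   vertex 4.6 0.8 1.8
  endloop
 endfacet
 facet normal 0.197 -0.975 0.107
  outer loop
   vertex 2.4 0.3 1.3
   vertex 4.6 0.8 1.8
   vertex 1.0 0.4 4.8
  endloop
 endfacet
 facet normal -0.544 -0.816 -0.194
  outer loop
   vertex 2.4 0.3 1.3
   vertex 1.0 0.4 4.8
   vertex 1.9 0.8 0.6
  endloop
 endfacet
 facet normal -0.960 0.144 -0.240
  outer loop
   vertex 0.5 1.6 2.7
   vertex 0.2 2.6 4.5
   vertex 1.1 2.1 0.6
  endloop
 endfacet
 facet normal -0.941 -0.338 0.031
  outer loop
   vertex 0.5 1.6 2.7
   vertex 1.0 0.4 4.8
   vertex 0.2 2.6 4.5
  endloop
 endfacet
 facet normal -0.799 -0.492 -0.345
  outer loop
   vertex 0.5 1.6 2.7
   vertex 1.1 2.1 0.6
   vertex 1.9 0.8 0.6
  endloop
 endfacet
 facet normal -0.708 -0.673 -0.216
  outer loop
   vertex 0.5 1.6 2.7
   vertex 1.9 0.8 0.6
   vertex 1.0 0.4 4.8
  endloop
 endfacet
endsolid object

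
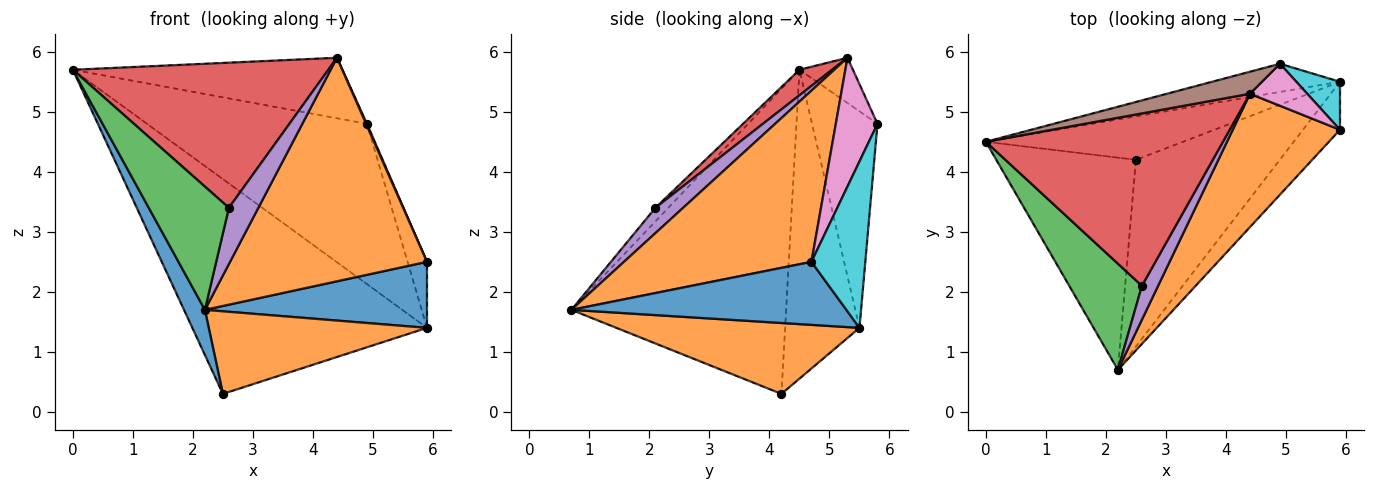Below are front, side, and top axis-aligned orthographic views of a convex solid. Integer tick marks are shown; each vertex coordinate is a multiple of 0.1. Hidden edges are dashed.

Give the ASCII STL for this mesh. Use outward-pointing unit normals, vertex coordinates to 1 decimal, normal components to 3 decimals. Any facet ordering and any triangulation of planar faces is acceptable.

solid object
 facet normal -0.906 -0.088 -0.414
  outer loop
   vertex 2.5 4.2 0.3
   vertex 2.2 0.7 1.7
   vertex 0.0 4.5 5.7
  endloop
 endfacet
 facet normal 0.633 -0.665 0.397
  outer loop
   vertex 4.4 5.3 5.9
   vertex 2.2 0.7 1.7
   vertex 5.9 4.7 2.5
  endloop
 endfacet
 facet normal -0.121 -0.752 0.648
  outer loop
   vertex 2.6 2.1 3.4
   vertex 0.0 4.5 5.7
   vertex 2.2 0.7 1.7
  endloop
 endfacet
 facet normal 0.082 -0.642 0.762
  outer loop
   vertex 2.6 2.1 3.4
   vertex 4.4 5.3 5.9
   vertex 0.0 4.5 5.7
  endloop
 endfacet
 facet normal 0.628 -0.667 0.401
  outer loop
   vertex 2.6 2.1 3.4
   vertex 2.2 0.7 1.7
   vertex 4.4 5.3 5.9
  endloop
 endfacet
 facet normal -0.183 0.924 0.337
  outer loop
   vertex 4.9 5.8 4.8
   vertex 0.0 4.5 5.7
   vertex 4.4 5.3 5.9
  endloop
 endfacet
 facet normal 0.913 -0.019 0.406
  outer loop
   vertex 4.9 5.8 4.8
   vertex 4.4 5.3 5.9
   vertex 5.9 4.7 2.5
  endloop
 endfacet
 facet normal -0.297 0.936 -0.189
  outer loop
   vertex 5.9 5.5 1.4
   vertex 2.5 4.2 0.3
   vertex 0.0 4.5 5.7
  endloop
 endfacet
 facet normal -0.281 0.945 -0.166
  outer loop
   vertex 5.9 5.5 1.4
   vertex 0.0 4.5 5.7
   vertex 4.9 5.8 4.8
  endloop
 endfacet
 facet normal 0.913 0.329 0.240
  outer loop
   vertex 5.9 5.5 1.4
   vertex 4.9 5.8 4.8
   vertex 5.9 4.7 2.5
  endloop
 endfacet
 facet normal 0.708 -0.571 -0.416
  outer loop
   vertex 5.9 5.5 1.4
   vertex 5.9 4.7 2.5
   vertex 2.2 0.7 1.7
  endloop
 endfacet
 facet normal 0.411 -0.369 -0.834
  outer loop
   vertex 5.9 5.5 1.4
   vertex 2.2 0.7 1.7
   vertex 2.5 4.2 0.3
  endloop
 endfacet
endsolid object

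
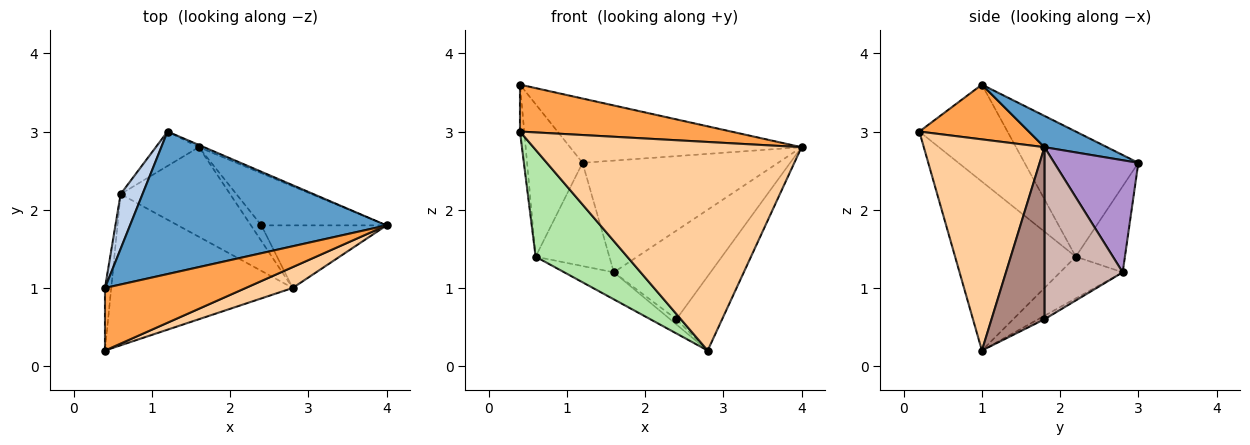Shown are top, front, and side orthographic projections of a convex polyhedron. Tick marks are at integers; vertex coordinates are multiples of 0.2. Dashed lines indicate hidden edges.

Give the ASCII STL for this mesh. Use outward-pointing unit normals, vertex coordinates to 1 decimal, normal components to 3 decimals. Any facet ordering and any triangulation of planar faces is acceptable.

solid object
 facet normal 0.110 0.409 0.906
  outer loop
   vertex 1.2 3.0 2.6
   vertex 0.4 1.0 3.6
   vertex 4.0 1.8 2.8
  endloop
 endfacet
 facet normal -0.888 0.433 0.155
  outer loop
   vertex 0.6 2.2 1.4
   vertex 0.4 1.0 3.6
   vertex 1.2 3.0 2.6
  endloop
 endfacet
 facet normal 0.297 -0.573 0.764
  outer loop
   vertex 0.4 0.2 3.0
   vertex 4.0 1.8 2.8
   vertex 0.4 1.0 3.6
  endloop
 endfacet
 facet normal 0.409 -0.908 0.091
  outer loop
   vertex 0.4 0.2 3.0
   vertex 2.8 1.0 0.2
   vertex 4.0 1.8 2.8
  endloop
 endfacet
 facet normal -0.997 0.048 -0.064
  outer loop
   vertex 0.4 0.2 3.0
   vertex 0.4 1.0 3.6
   vertex 0.6 2.2 1.4
  endloop
 endfacet
 facet normal -0.605 -0.460 -0.650
  outer loop
   vertex 0.4 0.2 3.0
   vertex 0.6 2.2 1.4
   vertex 2.8 1.0 0.2
  endloop
 endfacet
 facet normal -0.535 0.802 -0.267
  outer loop
   vertex 1.6 2.8 1.2
   vertex 0.6 2.2 1.4
   vertex 1.2 3.0 2.6
  endloop
 endfacet
 facet normal -0.343 0.271 -0.899
  outer loop
   vertex 1.6 2.8 1.2
   vertex 2.8 1.0 0.2
   vertex 0.6 2.2 1.4
  endloop
 endfacet
 facet normal 0.395 0.919 -0.018
  outer loop
   vertex 1.6 2.8 1.2
   vertex 1.2 3.0 2.6
   vertex 4.0 1.8 2.8
  endloop
 endfacet
 facet normal -0.302 0.302 -0.905
  outer loop
   vertex 2.4 1.8 0.6
   vertex 2.8 1.0 0.2
   vertex 1.6 2.8 1.2
  endloop
 endfacet
 facet normal 0.663 0.573 -0.482
  outer loop
   vertex 2.4 1.8 0.6
   vertex 4.0 1.8 2.8
   vertex 2.8 1.0 0.2
  endloop
 endfacet
 facet normal 0.572 0.707 -0.416
  outer loop
   vertex 2.4 1.8 0.6
   vertex 1.6 2.8 1.2
   vertex 4.0 1.8 2.8
  endloop
 endfacet
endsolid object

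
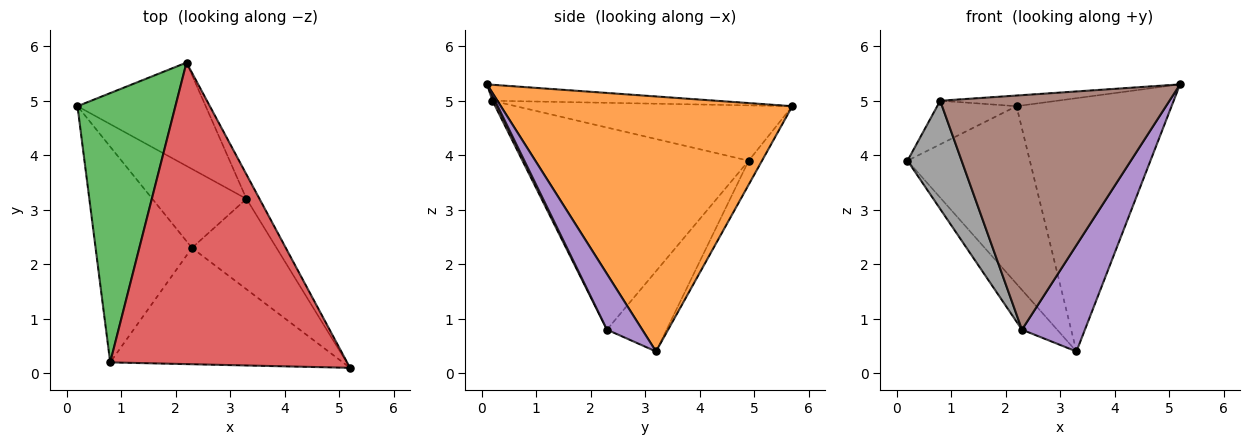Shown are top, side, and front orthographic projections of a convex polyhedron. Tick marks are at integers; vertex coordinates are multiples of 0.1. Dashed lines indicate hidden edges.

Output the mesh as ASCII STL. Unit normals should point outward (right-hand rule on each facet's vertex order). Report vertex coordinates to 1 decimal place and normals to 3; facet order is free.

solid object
 facet normal -0.094 0.860 -0.501
  outer loop
   vertex 3.3 3.2 0.4
   vertex 0.2 4.9 3.9
   vertex 2.2 5.7 4.9
  endloop
 endfacet
 facet normal 0.882 0.469 -0.045
  outer loop
   vertex 3.3 3.2 0.4
   vertex 2.2 5.7 4.9
   vertex 5.2 0.1 5.3
  endloop
 endfacet
 facet normal -0.487 0.140 0.862
  outer loop
   vertex 0.8 0.2 5.0
   vertex 2.2 5.7 4.9
   vertex 0.2 4.9 3.9
  endloop
 endfacet
 facet normal -0.067 0.035 0.997
  outer loop
   vertex 0.8 0.2 5.0
   vertex 5.2 0.1 5.3
   vertex 2.2 5.7 4.9
  endloop
 endfacet
 facet normal 0.393 -0.701 -0.596
  outer loop
   vertex 2.3 2.3 0.8
   vertex 3.3 3.2 0.4
   vertex 5.2 0.1 5.3
  endloop
 endfacet
 facet normal 0.010 -0.896 -0.444
  outer loop
   vertex 2.3 2.3 0.8
   vertex 5.2 0.1 5.3
   vertex 0.8 0.2 5.0
  endloop
 endfacet
 facet normal -0.606 0.358 -0.710
  outer loop
   vertex 2.3 2.3 0.8
   vertex 0.2 4.9 3.9
   vertex 3.3 3.2 0.4
  endloop
 endfacet
 facet normal -0.882 -0.211 -0.421
  outer loop
   vertex 2.3 2.3 0.8
   vertex 0.8 0.2 5.0
   vertex 0.2 4.9 3.9
  endloop
 endfacet
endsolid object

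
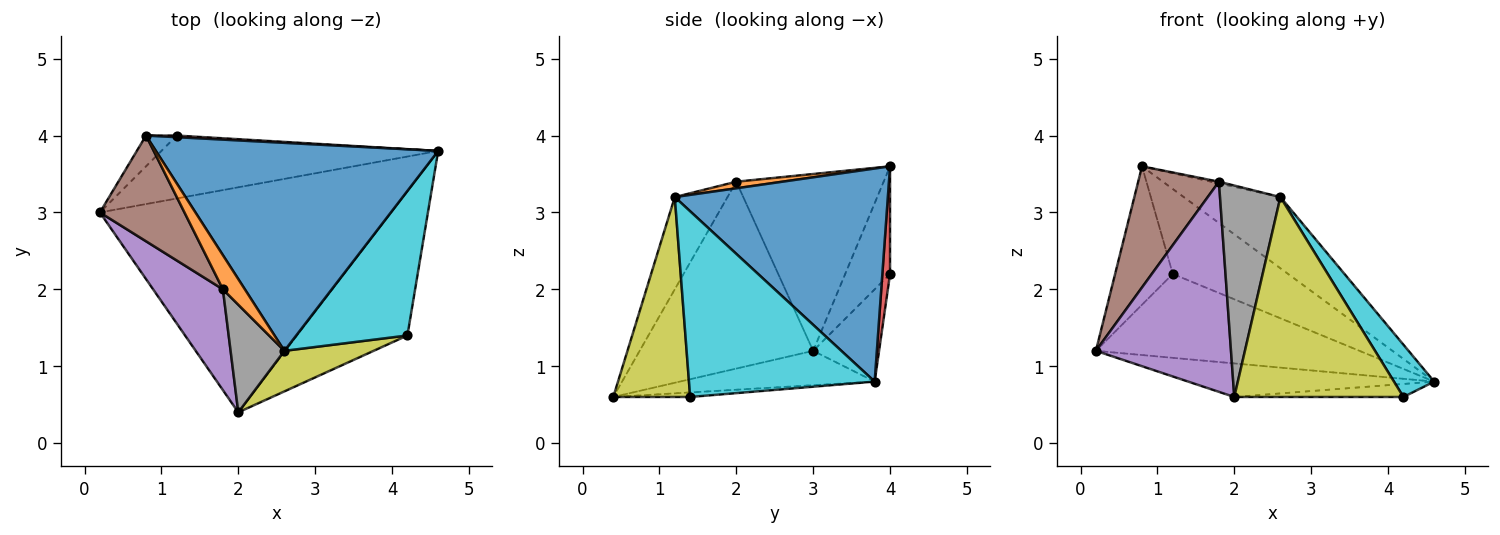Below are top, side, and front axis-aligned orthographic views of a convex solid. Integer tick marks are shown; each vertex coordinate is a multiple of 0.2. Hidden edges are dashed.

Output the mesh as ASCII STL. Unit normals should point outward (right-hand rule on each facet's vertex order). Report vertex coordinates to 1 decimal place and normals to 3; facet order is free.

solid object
 facet normal -0.116 0.146 -0.982
  outer loop
   vertex 2.0 0.4 0.6
   vertex 0.2 3.0 1.2
   vertex 4.6 3.8 0.8
  endloop
 endfacet
 facet normal -0.196 0.784 -0.588
  outer loop
   vertex 1.2 4.0 2.2
   vertex 4.6 3.8 0.8
   vertex 0.2 3.0 1.2
  endloop
 endfacet
 facet normal -0.605 0.777 -0.173
  outer loop
   vertex 1.2 4.0 2.2
   vertex 0.2 3.0 1.2
   vertex 0.8 4.0 3.6
  endloop
 endfacet
 facet normal 0.067 0.998 0.019
  outer loop
   vertex 1.2 4.0 2.2
   vertex 0.8 4.0 3.6
   vertex 4.6 3.8 0.8
  endloop
 endfacet
 facet normal -0.757 -0.589 0.283
  outer loop
   vertex 1.8 2.0 3.4
   vertex 0.2 3.0 1.2
   vertex 2.0 0.4 0.6
  endloop
 endfacet
 facet normal -0.809 -0.443 0.387
  outer loop
   vertex 1.8 2.0 3.4
   vertex 0.8 4.0 3.6
   vertex 0.2 3.0 1.2
  endloop
 endfacet
 facet normal -0.041 0.090 -0.995
  outer loop
   vertex 4.2 1.4 0.6
   vertex 2.0 0.4 0.6
   vertex 4.6 3.8 0.8
  endloop
 endfacet
 facet normal -0.614 -0.703 0.358
  outer loop
   vertex 2.6 1.2 3.2
   vertex 1.8 2.0 3.4
   vertex 2.0 0.4 0.6
  endloop
 endfacet
 facet normal 0.407 -0.895 0.182
  outer loop
   vertex 2.6 1.2 3.2
   vertex 2.0 0.4 0.6
   vertex 4.2 1.4 0.6
  endloop
 endfacet
 facet normal 0.844 -0.183 0.505
  outer loop
   vertex 2.6 1.2 3.2
   vertex 4.2 1.4 0.6
   vertex 4.6 3.8 0.8
  endloop
 endfacet
 facet normal 0.581 0.264 0.770
  outer loop
   vertex 2.6 1.2 3.2
   vertex 4.6 3.8 0.8
   vertex 0.8 4.0 3.6
  endloop
 endfacet
 facet normal 0.287 0.048 0.957
  outer loop
   vertex 2.6 1.2 3.2
   vertex 0.8 4.0 3.6
   vertex 1.8 2.0 3.4
  endloop
 endfacet
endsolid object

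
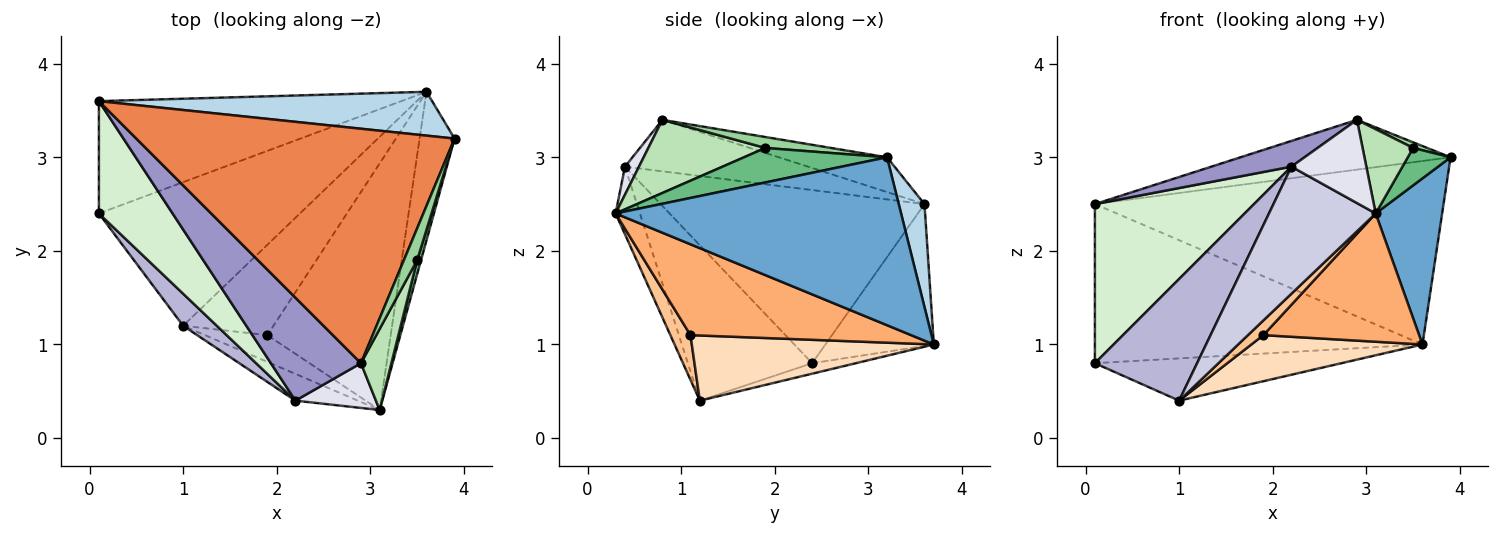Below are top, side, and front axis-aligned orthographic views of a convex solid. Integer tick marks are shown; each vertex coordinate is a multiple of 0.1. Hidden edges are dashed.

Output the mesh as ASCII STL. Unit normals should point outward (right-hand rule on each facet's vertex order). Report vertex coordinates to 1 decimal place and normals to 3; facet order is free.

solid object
 facet normal 0.955 -0.222 -0.199
  outer loop
   vertex 3.6 3.7 1.0
   vertex 3.9 3.2 3.0
   vertex 3.1 0.3 2.4
  endloop
 endfacet
 facet normal -0.261 0.789 -0.557
  outer loop
   vertex 0.1 3.6 2.5
   vertex 3.6 3.7 1.0
   vertex 0.1 2.4 0.8
  endloop
 endfacet
 facet normal 0.072 0.970 0.232
  outer loop
   vertex 0.1 3.6 2.5
   vertex 3.9 3.2 3.0
   vertex 3.6 3.7 1.0
  endloop
 endfacet
 facet normal -0.050 0.282 -0.958
  outer loop
   vertex 1.0 1.2 0.4
   vertex 0.1 2.4 0.8
   vertex 3.6 3.7 1.0
  endloop
 endfacet
 facet normal -0.106 0.206 0.973
  outer loop
   vertex 2.9 0.8 3.4
   vertex 3.9 3.2 3.0
   vertex 0.1 3.6 2.5
  endloop
 endfacet
 facet normal 0.547 -0.386 -0.743
  outer loop
   vertex 1.9 1.1 1.1
   vertex 3.6 3.7 1.0
   vertex 3.1 0.3 2.4
  endloop
 endfacet
 facet normal 0.532 -0.408 -0.742
  outer loop
   vertex 1.9 1.1 1.1
   vertex 3.1 0.3 2.4
   vertex 1.0 1.2 0.4
  endloop
 endfacet
 facet normal 0.540 -0.382 -0.750
  outer loop
   vertex 1.9 1.1 1.1
   vertex 1.0 1.2 0.4
   vertex 3.6 3.7 1.0
  endloop
 endfacet
 facet normal 0.953 -0.285 0.107
  outer loop
   vertex 3.5 1.9 3.1
   vertex 3.1 0.3 2.4
   vertex 3.9 3.2 3.0
  endloop
 endfacet
 facet normal 0.630 -0.135 0.765
  outer loop
   vertex 3.5 1.9 3.1
   vertex 3.9 3.2 3.0
   vertex 2.9 0.8 3.4
  endloop
 endfacet
 facet normal 0.858 -0.370 0.357
  outer loop
   vertex 3.5 1.9 3.1
   vertex 2.9 0.8 3.4
   vertex 3.1 0.3 2.4
  endloop
 endfacet
 facet normal -0.805 -0.485 0.342
  outer loop
   vertex 2.2 0.4 2.9
   vertex 0.1 3.6 2.5
   vertex 0.1 2.4 0.8
  endloop
 endfacet
 facet normal -0.485 -0.212 0.848
  outer loop
   vertex 2.2 0.4 2.9
   vertex 2.9 0.8 3.4
   vertex 0.1 3.6 2.5
  endloop
 endfacet
 facet normal -0.762 -0.626 0.165
  outer loop
   vertex 2.2 0.4 2.9
   vertex 0.1 2.4 0.8
   vertex 1.0 1.2 0.4
  endloop
 endfacet
 facet normal -0.218 -0.955 -0.201
  outer loop
   vertex 2.2 0.4 2.9
   vertex 1.0 1.2 0.4
   vertex 3.1 0.3 2.4
  endloop
 endfacet
 facet normal 0.163 -0.869 0.467
  outer loop
   vertex 2.2 0.4 2.9
   vertex 3.1 0.3 2.4
   vertex 2.9 0.8 3.4
  endloop
 endfacet
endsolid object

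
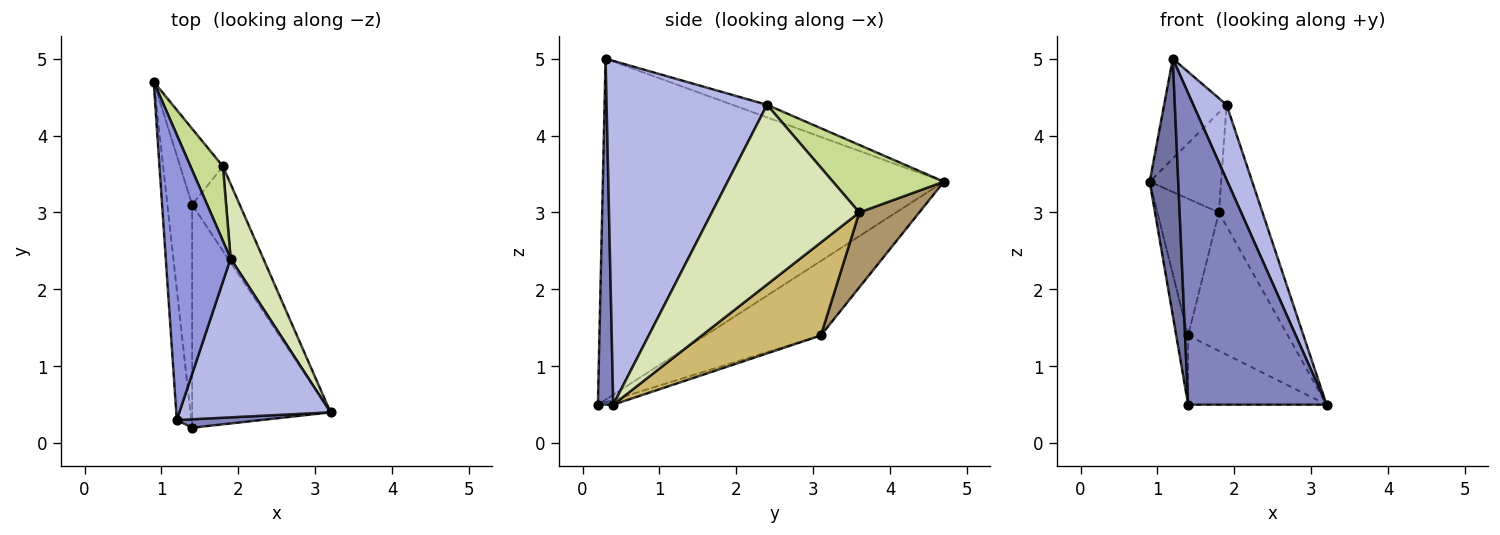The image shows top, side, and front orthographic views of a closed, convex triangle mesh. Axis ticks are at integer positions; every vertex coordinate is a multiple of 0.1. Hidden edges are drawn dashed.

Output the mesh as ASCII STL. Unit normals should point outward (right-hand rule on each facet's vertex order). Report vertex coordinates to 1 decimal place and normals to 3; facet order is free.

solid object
 facet normal -0.996 -0.083 -0.042
  outer loop
   vertex 1.4 0.2 0.5
   vertex 1.2 0.3 5.0
   vertex 0.9 4.7 3.4
  endloop
 endfacet
 facet normal 0.110 -0.994 0.027
  outer loop
   vertex 1.4 0.2 0.5
   vertex 3.2 0.4 0.5
   vertex 1.2 0.3 5.0
  endloop
 endfacet
 facet normal -0.180 0.325 0.928
  outer loop
   vertex 1.9 2.4 4.4
   vertex 0.9 4.7 3.4
   vertex 1.2 0.3 5.0
  endloop
 endfacet
 facet normal 0.899 -0.187 0.396
  outer loop
   vertex 1.9 2.4 4.4
   vertex 1.2 0.3 5.0
   vertex 3.2 0.4 0.5
  endloop
 endfacet
 facet normal -0.944 0.097 -0.314
  outer loop
   vertex 1.4 3.1 1.4
   vertex 1.4 0.2 0.5
   vertex 0.9 4.7 3.4
  endloop
 endfacet
 facet normal -0.033 0.296 -0.955
  outer loop
   vertex 1.4 3.1 1.4
   vertex 3.2 0.4 0.5
   vertex 1.4 0.2 0.5
  endloop
 endfacet
 facet normal 0.780 0.502 0.374
  outer loop
   vertex 1.8 3.6 3.0
   vertex 0.9 4.7 3.4
   vertex 1.9 2.4 4.4
  endloop
 endfacet
 facet normal 0.945 0.279 0.172
  outer loop
   vertex 1.8 3.6 3.0
   vertex 1.9 2.4 4.4
   vertex 3.2 0.4 0.5
  endloop
 endfacet
 facet normal 0.649 0.665 -0.370
  outer loop
   vertex 1.8 3.6 3.0
   vertex 1.4 3.1 1.4
   vertex 0.9 4.7 3.4
  endloop
 endfacet
 facet normal 0.714 0.598 -0.365
  outer loop
   vertex 1.8 3.6 3.0
   vertex 3.2 0.4 0.5
   vertex 1.4 3.1 1.4
  endloop
 endfacet
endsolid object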